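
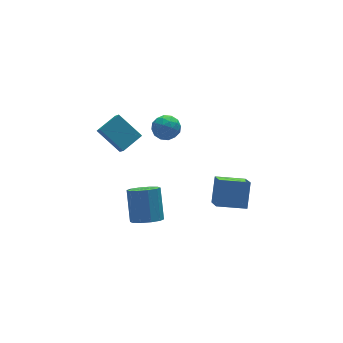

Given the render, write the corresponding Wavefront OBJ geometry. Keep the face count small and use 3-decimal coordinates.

v 0.527 -0.319 -4.352
v 0.977 -0.975 -3.954
v 1.344 0.202 -2.43
v 0.893 0.859 -2.828
v 1.331 -0.687 -4.261
v 1.698 0.49 -2.737
v 1.378 -0.259 -4.603
v 1.745 0.918 -3.079
v 1.1 0.146 -4.849
v 1.467 1.323 -3.325
v 0.602 0.374 -4.905
v 0.969 1.551 -3.382
v 0.076 0.338 -4.75
v 0.443 1.515 -3.226
v -0.278 0.05 -4.443
v 0.089 1.227 -2.919
v -0.325 -0.378 -4.101
v 0.042 0.799 -2.577
v -0.047 -0.783 -3.855
v 0.32 0.394 -2.331
v 0.451 -1.011 -3.798
v 0.818 0.166 -2.275
v 1.407 0.216 3.571
v 2.198 0.165 3.466
v 1.222 -0.585 2.574
v 2.013 -0.636 2.469
v 1.673 -0.963 3.114
v 1.788 -0.468 3.731
v 1.632 0.048 2.309
v 1.747 0.543 2.926
v 2.337 0.061 2.686
v 2.362 -0.564 3.184
v 1.058 0.144 2.856
v 1.083 -0.481 3.354
v 1.819 0.261 3.606
v 1.601 -0.681 2.434
v 1.402 -0.873 2.813
v 1.867 -0.903 2.751
v 1.578 -0.111 3.762
v 2.042 -0.141 3.7
v 1.734 -0.804 3.493
v 1.378 -0.279 2.34
v 1.842 -0.309 2.278
v 1.553 0.483 3.289
v 2.018 0.453 3.227
v 1.686 0.384 2.547
v 2.365 0.17 3.086
v 2.256 -0.301 2.5
v 2.033 0.101 2.406
v 2.1 0.392 2.769
v 2.38 -0.198 3.378
v 2.271 -0.669 2.792
v 2.072 -0.861 3.171
v 2.139 -0.57 3.534
v 2.462 -0.259 2.92
v 1.149 0.249 3.248
v 1.04 -0.222 2.662
v 1.281 0.15 2.506
v 1.348 0.441 2.869
v 1.164 -0.119 3.54
v 1.055 -0.59 2.954
v 1.32 -0.812 3.271
v 1.387 -0.521 3.634
v 0.958 -0.161 3.12
v 4.497 -3.362 -1.899
v 4.172 -4.49 -1.031
v 3.051 -2.733 -1.622
v 2.727 -3.861 -0.754
v 5.073 -2.579 -0.666
v 4.749 -3.707 0.202
v 3.628 -1.95 -0.389
v 3.303 -3.078 0.479
v 0.241 1.866 -0.128
v -0.515 3.093 0.934
v 0.327 2.541 -0.847
v -0.428 3.768 0.215
v 1.468 2.212 0.345
v 0.713 3.439 1.407
v 1.555 2.887 -0.374
v 0.799 4.114 0.688
f 2 1 5
f 2 5 3
f 3 5 6
f 3 6 4
f 5 1 7
f 5 7 6
f 6 7 8
f 6 8 4
f 7 1 9
f 7 9 8
f 8 9 10
f 8 10 4
f 9 1 11
f 9 11 10
f 10 11 12
f 10 12 4
f 11 1 13
f 11 13 12
f 12 13 14
f 12 14 4
f 13 1 15
f 13 15 14
f 14 15 16
f 14 16 4
f 15 1 17
f 15 17 16
f 16 17 18
f 16 18 4
f 17 1 19
f 17 19 18
f 18 19 20
f 18 20 4
f 19 1 21
f 19 21 20
f 20 21 22
f 20 22 4
f 21 1 2
f 21 2 22
f 22 2 3
f 22 3 4
f 23 60 39
f 60 34 63
f 39 63 28
f 60 63 39
f 23 39 35
f 39 28 40
f 35 40 24
f 39 40 35
f 23 35 44
f 35 24 45
f 44 45 30
f 35 45 44
f 23 44 56
f 44 30 59
f 56 59 33
f 44 59 56
f 23 56 60
f 56 33 64
f 60 64 34
f 56 64 60
f 24 40 51
f 40 28 54
f 51 54 32
f 40 54 51
f 28 63 41
f 63 34 62
f 41 62 27
f 63 62 41
f 34 64 61
f 64 33 57
f 61 57 25
f 64 57 61
f 33 59 58
f 59 30 46
f 58 46 29
f 59 46 58
f 30 45 50
f 45 24 47
f 50 47 31
f 45 47 50
f 26 52 38
f 52 32 53
f 38 53 27
f 52 53 38
f 26 38 36
f 38 27 37
f 36 37 25
f 38 37 36
f 26 36 43
f 36 25 42
f 43 42 29
f 36 42 43
f 26 43 48
f 43 29 49
f 48 49 31
f 43 49 48
f 26 48 52
f 48 31 55
f 52 55 32
f 48 55 52
f 27 53 41
f 53 32 54
f 41 54 28
f 53 54 41
f 25 37 61
f 37 27 62
f 61 62 34
f 37 62 61
f 29 42 58
f 42 25 57
f 58 57 33
f 42 57 58
f 31 49 50
f 49 29 46
f 50 46 30
f 49 46 50
f 32 55 51
f 55 31 47
f 51 47 24
f 55 47 51
f 66 68 65
f 69 66 65
f 65 68 67
f 67 69 65
f 66 72 68
f 70 66 69
f 70 72 66
f 68 72 67
f 71 69 67
f 67 72 71
f 71 70 69
f 72 70 71
f 74 76 73
f 77 74 73
f 73 76 75
f 75 77 73
f 74 80 76
f 78 74 77
f 78 80 74
f 76 80 75
f 79 77 75
f 75 80 79
f 79 78 77
f 80 78 79



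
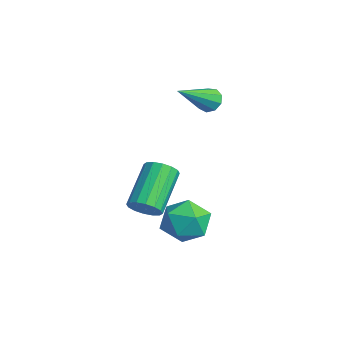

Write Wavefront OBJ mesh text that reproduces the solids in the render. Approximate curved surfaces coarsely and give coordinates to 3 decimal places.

v 2.06 1.992 -3.007
v 2.6 1.549 -3.63
v 1.14 0.791 -2.95
v 1.68 0.348 -3.573
v 1.999 0.509 -2.708
v 2.568 1.252 -2.743
v 1.172 1.088 -3.837
v 1.741 1.831 -3.872
v 2.051 0.99 -4.143
v 2.562 0.633 -3.445
v 1.178 1.707 -3.135
v 1.689 1.35 -2.437
v 2.843 -0.584 -1.745
v 3.215 -0.682 -1.284
v 2.169 0.287 -0.235
v 1.797 0.384 -0.695
v 3.32 -0.423 -1.419
v 2.275 0.546 -0.369
v 3.297 -0.207 -1.641
v 2.252 0.762 -0.591
v 3.153 -0.092 -1.891
v 2.107 0.877 -0.841
v 2.925 -0.109 -2.101
v 1.88 0.86 -1.052
v 2.675 -0.253 -2.217
v 1.63 0.715 -1.167
v 2.471 -0.487 -2.205
v 1.425 0.482 -1.156
v 2.365 -0.746 -2.071
v 1.32 0.223 -1.021
v 2.388 -0.962 -1.849
v 1.343 0.007 -0.799
v 2.533 -1.077 -1.599
v 1.487 -0.108 -0.549
v 2.76 -1.06 -1.388
v 1.715 -0.091 -0.339
v 3.01 -0.915 -1.273
v 1.965 0.053 -0.223
v -1.675 3.423 0.121
v -1.213 3.445 -0.139
v -1.025 1.997 1.159
v -1.202 3.661 0.152
v -1.412 3.766 0.428
v -1.745 3.711 0.561
v -2.045 3.521 0.487
v -2.172 3.285 0.243
v -2.066 3.114 -0.059
v -1.777 3.088 -0.276
v -1.44 3.218 -0.308
f 1 12 6
f 1 6 2
f 1 2 8
f 1 8 11
f 1 11 12
f 2 6 10
f 6 12 5
f 12 11 3
f 11 8 7
f 8 2 9
f 4 10 5
f 4 5 3
f 4 3 7
f 4 7 9
f 4 9 10
f 5 10 6
f 3 5 12
f 7 3 11
f 9 7 8
f 10 9 2
f 14 13 17
f 14 17 15
f 15 17 18
f 15 18 16
f 17 13 19
f 17 19 18
f 18 19 20
f 18 20 16
f 19 13 21
f 19 21 20
f 20 21 22
f 20 22 16
f 21 13 23
f 21 23 22
f 22 23 24
f 22 24 16
f 23 13 25
f 23 25 24
f 24 25 26
f 24 26 16
f 25 13 27
f 25 27 26
f 26 27 28
f 26 28 16
f 27 13 29
f 27 29 28
f 28 29 30
f 28 30 16
f 29 13 31
f 29 31 30
f 30 31 32
f 30 32 16
f 31 13 33
f 31 33 32
f 32 33 34
f 32 34 16
f 33 13 35
f 33 35 34
f 34 35 36
f 34 36 16
f 35 13 37
f 35 37 36
f 36 37 38
f 36 38 16
f 37 13 14
f 37 14 38
f 38 14 15
f 38 15 16
f 40 39 42
f 40 42 41
f 42 39 43
f 42 43 41
f 43 39 44
f 43 44 41
f 44 39 45
f 44 45 41
f 45 39 46
f 45 46 41
f 46 39 47
f 46 47 41
f 47 39 48
f 47 48 41
f 48 39 49
f 48 49 41
f 49 39 40
f 49 40 41



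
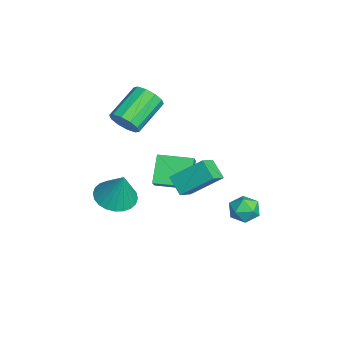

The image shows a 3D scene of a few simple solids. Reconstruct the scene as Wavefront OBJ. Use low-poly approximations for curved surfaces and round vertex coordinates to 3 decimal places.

v -2.867 -3.426 3.362
v -2.453 -3.592 4.109
v -3.779 -2.319 5.125
v -4.193 -2.154 4.378
v -2.219 -3.165 3.88
v -3.545 -1.893 4.897
v -2.232 -2.839 3.454
v -3.558 -1.566 4.47
v -2.488 -2.736 2.992
v -3.814 -1.463 4.008
v -2.889 -2.897 2.672
v -4.214 -1.625 3.688
v -3.281 -3.261 2.615
v -4.607 -1.988 3.631
v -3.515 -3.687 2.843
v -4.841 -2.415 3.86
v -3.502 -4.014 3.27
v -4.828 -2.741 4.286
v -3.246 -4.117 3.732
v -4.572 -2.844 4.748
v -2.846 -3.955 4.052
v -4.171 -2.683 5.068
v -1.655 2.698 -2.185
v -1.176 2.864 -1.487
v -0.944 1.516 -2.393
v -0.465 1.682 -1.695
v -1.299 1.479 -1.608
v -1.738 2.21 -1.48
v -0.382 2.17 -2.4
v -0.821 2.901 -2.272
v -0.389 2.537 -1.62
v -0.956 2.11 -1.131
v -1.164 2.27 -2.749
v -1.731 1.843 -2.26
v 1.152 -1.613 2.326
v 1.39 -0.113 3.564
v 0.415 -1.053 1.789
v 0.653 0.447 3.028
v 1.967 -1.187 1.652
v 2.205 0.313 2.891
v 1.23 -0.627 1.116
v 1.468 0.873 2.354
v -3.112 -1.987 -1.446
v -4.261 -1.655 -0.209
v -2.675 -0.222 -1.514
v -3.823 0.11 -0.277
v -2.337 -2.15 -0.683
v -3.485 -1.818 0.554
v -1.899 -0.385 -0.751
v -3.048 -0.053 0.486
v -1.026 -4.004 -0.507
v -0.313 -4.827 -0.565
v -0.434 -3.616 1.267
v -0.08 -4.504 -0.713
v 0.01 -4.105 -0.83
v -0.058 -3.691 -0.898
v -0.273 -3.324 -0.907
v -0.603 -3.061 -0.854
v -0.998 -2.942 -0.749
v -1.396 -2.984 -0.607
v -1.739 -3.181 -0.449
v -1.972 -3.504 -0.301
v -2.062 -3.903 -0.184
v -1.994 -4.317 -0.116
v -1.778 -4.684 -0.107
v -1.448 -4.947 -0.16
v -1.054 -5.066 -0.265
v -0.655 -5.024 -0.407
f 2 1 5
f 2 5 3
f 3 5 6
f 3 6 4
f 5 1 7
f 5 7 6
f 6 7 8
f 6 8 4
f 7 1 9
f 7 9 8
f 8 9 10
f 8 10 4
f 9 1 11
f 9 11 10
f 10 11 12
f 10 12 4
f 11 1 13
f 11 13 12
f 12 13 14
f 12 14 4
f 13 1 15
f 13 15 14
f 14 15 16
f 14 16 4
f 15 1 17
f 15 17 16
f 16 17 18
f 16 18 4
f 17 1 19
f 17 19 18
f 18 19 20
f 18 20 4
f 19 1 21
f 19 21 20
f 20 21 22
f 20 22 4
f 21 1 2
f 21 2 22
f 22 2 3
f 22 3 4
f 23 34 28
f 23 28 24
f 23 24 30
f 23 30 33
f 23 33 34
f 24 28 32
f 28 34 27
f 34 33 25
f 33 30 29
f 30 24 31
f 26 32 27
f 26 27 25
f 26 25 29
f 26 29 31
f 26 31 32
f 27 32 28
f 25 27 34
f 29 25 33
f 31 29 30
f 32 31 24
f 36 38 35
f 39 36 35
f 35 38 37
f 37 39 35
f 36 42 38
f 40 36 39
f 40 42 36
f 38 42 37
f 41 39 37
f 37 42 41
f 41 40 39
f 42 40 41
f 44 46 43
f 47 44 43
f 43 46 45
f 45 47 43
f 44 50 46
f 48 44 47
f 48 50 44
f 46 50 45
f 49 47 45
f 45 50 49
f 49 48 47
f 50 48 49
f 52 51 54
f 52 54 53
f 54 51 55
f 54 55 53
f 55 51 56
f 55 56 53
f 56 51 57
f 56 57 53
f 57 51 58
f 57 58 53
f 58 51 59
f 58 59 53
f 59 51 60
f 59 60 53
f 60 51 61
f 60 61 53
f 61 51 62
f 61 62 53
f 62 51 63
f 62 63 53
f 63 51 64
f 63 64 53
f 64 51 65
f 64 65 53
f 65 51 66
f 65 66 53
f 66 51 67
f 66 67 53
f 67 51 68
f 67 68 53
f 68 51 52
f 68 52 53



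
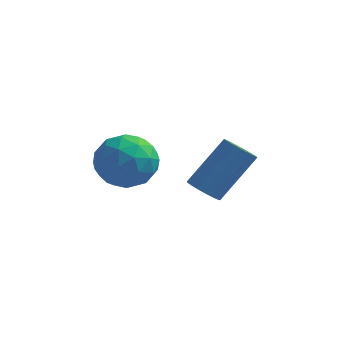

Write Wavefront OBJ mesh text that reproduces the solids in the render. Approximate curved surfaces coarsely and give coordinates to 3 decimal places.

v 1.382 0.062 -3.058
v 1.616 0.373 -3.403
v 2.332 1.229 -2.147
v 2.098 0.918 -1.802
v 1.416 0.481 -3.363
v 2.131 1.338 -2.107
v 1.209 0.507 -3.263
v 1.924 1.364 -2.007
v 1.036 0.445 -3.122
v 1.752 1.301 -1.866
v 0.932 0.306 -2.968
v 1.648 1.163 -1.712
v 0.917 0.119 -2.832
v 1.633 0.976 -1.577
v 0.994 -0.079 -2.741
v 1.71 0.778 -1.485
v 1.148 -0.249 -2.713
v 1.864 0.607 -1.457
v 1.349 -0.358 -2.753
v 2.064 0.499 -1.497
v 1.556 -0.384 -2.853
v 2.271 0.473 -1.597
v 1.728 -0.321 -2.994
v 2.444 0.535 -1.738
v 1.832 -0.183 -3.148
v 2.548 0.674 -1.892
v 1.847 0.004 -3.283
v 2.563 0.861 -2.028
v 1.77 0.202 -3.375
v 2.486 1.059 -2.119
v 0.309 -1.244 -1.024
v 0.889 -1.894 -0.967
v -0.729 -2.186 -1.193
v -0.149 -2.836 -1.136
v -0.335 -2.353 -0.433
v 0.307 -1.771 -0.328
v -0.147 -2.309 -1.832
v 0.495 -1.727 -1.727
v 0.607 -2.552 -1.466
v 0.491 -2.579 -0.601
v -0.331 -1.501 -1.559
v -0.447 -1.528 -0.694
v 0.69 -1.486 -0.981
v -0.53 -2.594 -1.179
v -0.639 -2.31 -0.766
v -0.298 -2.692 -0.732
v 0.348 -1.414 -0.606
v 0.689 -1.796 -0.572
v -0.03 -2.066 -0.258
v -0.529 -2.284 -1.588
v -0.188 -2.666 -1.554
v 0.458 -1.388 -1.428
v 0.799 -1.77 -1.394
v 0.19 -2.014 -1.902
v 0.865 -2.255 -1.24
v 0.255 -2.809 -1.339
v 0.256 -2.499 -1.748
v 0.634 -2.157 -1.687
v 0.797 -2.271 -0.732
v 0.187 -2.825 -0.831
v 0.078 -2.541 -0.418
v 0.455 -2.199 -0.357
v 0.632 -2.658 -1.025
v -0.027 -1.255 -1.329
v -0.637 -1.809 -1.428
v -0.295 -1.881 -1.803
v 0.082 -1.539 -1.742
v -0.095 -1.271 -0.821
v -0.705 -1.825 -0.92
v -0.474 -1.923 -0.473
v -0.096 -1.581 -0.412
v -0.472 -1.422 -1.135
f 2 1 5
f 2 5 3
f 3 5 6
f 3 6 4
f 5 1 7
f 5 7 6
f 6 7 8
f 6 8 4
f 7 1 9
f 7 9 8
f 8 9 10
f 8 10 4
f 9 1 11
f 9 11 10
f 10 11 12
f 10 12 4
f 11 1 13
f 11 13 12
f 12 13 14
f 12 14 4
f 13 1 15
f 13 15 14
f 14 15 16
f 14 16 4
f 15 1 17
f 15 17 16
f 16 17 18
f 16 18 4
f 17 1 19
f 17 19 18
f 18 19 20
f 18 20 4
f 19 1 21
f 19 21 20
f 20 21 22
f 20 22 4
f 21 1 23
f 21 23 22
f 22 23 24
f 22 24 4
f 23 1 25
f 23 25 24
f 24 25 26
f 24 26 4
f 25 1 27
f 25 27 26
f 26 27 28
f 26 28 4
f 27 1 29
f 27 29 28
f 28 29 30
f 28 30 4
f 29 1 2
f 29 2 30
f 30 2 3
f 30 3 4
f 31 68 47
f 68 42 71
f 47 71 36
f 68 71 47
f 31 47 43
f 47 36 48
f 43 48 32
f 47 48 43
f 31 43 52
f 43 32 53
f 52 53 38
f 43 53 52
f 31 52 64
f 52 38 67
f 64 67 41
f 52 67 64
f 31 64 68
f 64 41 72
f 68 72 42
f 64 72 68
f 32 48 59
f 48 36 62
f 59 62 40
f 48 62 59
f 36 71 49
f 71 42 70
f 49 70 35
f 71 70 49
f 42 72 69
f 72 41 65
f 69 65 33
f 72 65 69
f 41 67 66
f 67 38 54
f 66 54 37
f 67 54 66
f 38 53 58
f 53 32 55
f 58 55 39
f 53 55 58
f 34 60 46
f 60 40 61
f 46 61 35
f 60 61 46
f 34 46 44
f 46 35 45
f 44 45 33
f 46 45 44
f 34 44 51
f 44 33 50
f 51 50 37
f 44 50 51
f 34 51 56
f 51 37 57
f 56 57 39
f 51 57 56
f 34 56 60
f 56 39 63
f 60 63 40
f 56 63 60
f 35 61 49
f 61 40 62
f 49 62 36
f 61 62 49
f 33 45 69
f 45 35 70
f 69 70 42
f 45 70 69
f 37 50 66
f 50 33 65
f 66 65 41
f 50 65 66
f 39 57 58
f 57 37 54
f 58 54 38
f 57 54 58
f 40 63 59
f 63 39 55
f 59 55 32
f 63 55 59



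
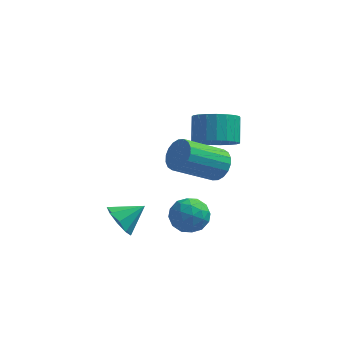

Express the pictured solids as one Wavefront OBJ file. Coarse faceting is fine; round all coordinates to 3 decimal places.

v -0.989 -3.16 -3.402
v -0.567 -3.863 -3.402
v -0.091 -2.62 -2.778
v -0.435 -3.56 -3.855
v -0.562 -3.069 -4.096
v -0.889 -2.621 -4.012
v -1.263 -2.425 -3.643
v -1.509 -2.573 -3.161
v -1.512 -2.995 -2.792
v -1.27 -3.495 -2.708
v -0.897 -3.837 -2.949
v 2.22 -0.214 -0.459
v 3.139 0.049 -0.55
v 2.979 0.917 0.348
v 2.06 0.654 0.439
v 2.957 0.288 -0.814
v 2.798 1.157 0.085
v 2.648 0.44 -1.016
v 2.489 1.309 -0.117
v 2.266 0.479 -1.122
v 2.106 1.348 -0.223
v 1.875 0.398 -1.113
v 1.715 1.267 -0.214
v 1.544 0.212 -0.991
v 1.384 1.08 -0.092
v 1.329 -0.049 -0.778
v 1.17 0.82 0.121
v 1.269 -0.338 -0.509
v 1.109 0.531 0.39
v 1.373 -0.606 -0.232
v 1.214 0.263 0.667
v 1.624 -0.806 0.006
v 1.464 0.063 0.905
v 1.977 -0.903 0.163
v 1.818 -0.035 1.062
v 2.373 -0.882 0.213
v 2.213 -0.013 1.112
v 2.742 -0.745 0.147
v 2.582 0.123 1.045
v 3.021 -0.517 -0.025
v 2.861 0.352 0.874
v 3.161 -0.236 -0.271
v 3.001 0.633 0.627
v 2.854 -3.05 0.517
v 3.188 -2.822 1.124
v 1.841 -3.742 2.211
v 1.506 -3.97 1.603
v 2.976 -2.583 1.064
v 1.629 -3.503 2.151
v 2.74 -2.437 0.895
v 1.393 -3.356 1.982
v 2.527 -2.412 0.652
v 1.18 -3.331 1.739
v 2.378 -2.513 0.381
v 1.031 -3.433 1.468
v 2.323 -2.721 0.138
v 0.976 -3.641 1.225
v 2.374 -2.994 -0.031
v 1.027 -3.914 1.056
v 2.519 -3.278 -0.091
v 1.172 -4.198 0.996
v 2.731 -3.517 -0.031
v 1.384 -4.437 1.056
v 2.967 -3.664 0.138
v 1.62 -4.583 1.225
v 3.18 -3.689 0.381
v 1.833 -4.608 1.468
v 3.329 -3.587 0.652
v 1.982 -4.507 1.739
v 3.384 -3.379 0.895
v 2.037 -4.299 1.982
v 3.333 -3.106 1.064
v 1.986 -4.026 2.151
v 1.657 -1.33 -3.752
v 2.343 -1.809 -3.505
v 0.797 -2.411 -3.455
v 1.483 -2.89 -3.208
v 1.233 -2.206 -2.727
v 1.765 -1.538 -2.911
v 1.375 -2.682 -4.049
v 1.907 -2.014 -4.233
v 2.169 -2.645 -3.689
v 2.082 -2.35 -2.872
v 1.058 -1.87 -4.088
v 0.971 -1.575 -3.271
v 2.075 -1.475 -3.655
v 1.065 -2.745 -3.305
v 0.918 -2.343 -3.023
v 1.321 -2.624 -2.878
v 1.735 -1.316 -3.305
v 2.139 -1.597 -3.16
v 1.487 -1.83 -2.703
v 1.001 -2.623 -3.8
v 1.405 -2.904 -3.655
v 1.819 -1.596 -4.082
v 2.222 -1.877 -3.937
v 1.653 -2.39 -4.257
v 2.377 -2.248 -3.618
v 1.871 -2.882 -3.443
v 1.808 -2.76 -3.938
v 2.12 -2.368 -4.045
v 2.325 -2.075 -3.138
v 1.82 -2.709 -2.963
v 1.673 -2.307 -2.68
v 1.985 -1.915 -2.788
v 2.223 -2.566 -3.246
v 1.32 -1.511 -3.997
v 0.815 -2.145 -3.822
v 1.155 -2.305 -4.172
v 1.467 -1.913 -4.28
v 1.269 -1.338 -3.517
v 0.763 -1.972 -3.342
v 1.02 -1.852 -2.915
v 1.332 -1.46 -3.022
v 0.917 -1.654 -3.714
f 2 1 4
f 2 4 3
f 4 1 5
f 4 5 3
f 5 1 6
f 5 6 3
f 6 1 7
f 6 7 3
f 7 1 8
f 7 8 3
f 8 1 9
f 8 9 3
f 9 1 10
f 9 10 3
f 10 1 11
f 10 11 3
f 11 1 2
f 11 2 3
f 13 12 16
f 13 16 14
f 14 16 17
f 14 17 15
f 16 12 18
f 16 18 17
f 17 18 19
f 17 19 15
f 18 12 20
f 18 20 19
f 19 20 21
f 19 21 15
f 20 12 22
f 20 22 21
f 21 22 23
f 21 23 15
f 22 12 24
f 22 24 23
f 23 24 25
f 23 25 15
f 24 12 26
f 24 26 25
f 25 26 27
f 25 27 15
f 26 12 28
f 26 28 27
f 27 28 29
f 27 29 15
f 28 12 30
f 28 30 29
f 29 30 31
f 29 31 15
f 30 12 32
f 30 32 31
f 31 32 33
f 31 33 15
f 32 12 34
f 32 34 33
f 33 34 35
f 33 35 15
f 34 12 36
f 34 36 35
f 35 36 37
f 35 37 15
f 36 12 38
f 36 38 37
f 37 38 39
f 37 39 15
f 38 12 40
f 38 40 39
f 39 40 41
f 39 41 15
f 40 12 42
f 40 42 41
f 41 42 43
f 41 43 15
f 42 12 13
f 42 13 43
f 43 13 14
f 43 14 15
f 45 44 48
f 45 48 46
f 46 48 49
f 46 49 47
f 48 44 50
f 48 50 49
f 49 50 51
f 49 51 47
f 50 44 52
f 50 52 51
f 51 52 53
f 51 53 47
f 52 44 54
f 52 54 53
f 53 54 55
f 53 55 47
f 54 44 56
f 54 56 55
f 55 56 57
f 55 57 47
f 56 44 58
f 56 58 57
f 57 58 59
f 57 59 47
f 58 44 60
f 58 60 59
f 59 60 61
f 59 61 47
f 60 44 62
f 60 62 61
f 61 62 63
f 61 63 47
f 62 44 64
f 62 64 63
f 63 64 65
f 63 65 47
f 64 44 66
f 64 66 65
f 65 66 67
f 65 67 47
f 66 44 68
f 66 68 67
f 67 68 69
f 67 69 47
f 68 44 70
f 68 70 69
f 69 70 71
f 69 71 47
f 70 44 72
f 70 72 71
f 71 72 73
f 71 73 47
f 72 44 45
f 72 45 73
f 73 45 46
f 73 46 47
f 74 111 90
f 111 85 114
f 90 114 79
f 111 114 90
f 74 90 86
f 90 79 91
f 86 91 75
f 90 91 86
f 74 86 95
f 86 75 96
f 95 96 81
f 86 96 95
f 74 95 107
f 95 81 110
f 107 110 84
f 95 110 107
f 74 107 111
f 107 84 115
f 111 115 85
f 107 115 111
f 75 91 102
f 91 79 105
f 102 105 83
f 91 105 102
f 79 114 92
f 114 85 113
f 92 113 78
f 114 113 92
f 85 115 112
f 115 84 108
f 112 108 76
f 115 108 112
f 84 110 109
f 110 81 97
f 109 97 80
f 110 97 109
f 81 96 101
f 96 75 98
f 101 98 82
f 96 98 101
f 77 103 89
f 103 83 104
f 89 104 78
f 103 104 89
f 77 89 87
f 89 78 88
f 87 88 76
f 89 88 87
f 77 87 94
f 87 76 93
f 94 93 80
f 87 93 94
f 77 94 99
f 94 80 100
f 99 100 82
f 94 100 99
f 77 99 103
f 99 82 106
f 103 106 83
f 99 106 103
f 78 104 92
f 104 83 105
f 92 105 79
f 104 105 92
f 76 88 112
f 88 78 113
f 112 113 85
f 88 113 112
f 80 93 109
f 93 76 108
f 109 108 84
f 93 108 109
f 82 100 101
f 100 80 97
f 101 97 81
f 100 97 101
f 83 106 102
f 106 82 98
f 102 98 75
f 106 98 102



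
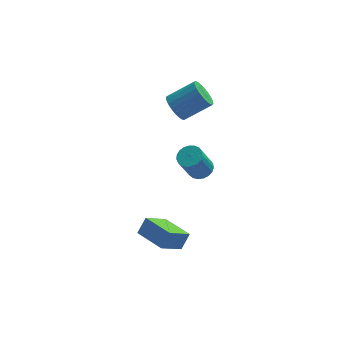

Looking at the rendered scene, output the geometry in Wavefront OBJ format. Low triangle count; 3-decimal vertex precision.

v -1.221 -2.294 -5.02
v -2.338 -3.235 -3.933
v -0.755 -1.803 -4.115
v -1.872 -2.743 -3.029
v 0.132 -3.777 -4.911
v -0.985 -4.717 -3.825
v 0.598 -3.285 -4.007
v -0.519 -4.226 -2.92
v 1.255 1.079 -2.132
v 1.914 0.633 -2.046
v 1.263 0.014 -0.281
v 0.605 0.461 -0.368
v 2.008 0.922 -1.91
v 1.357 0.303 -0.146
v 1.972 1.238 -1.813
v 1.321 0.619 -0.048
v 1.812 1.526 -1.771
v 1.161 0.908 -0.006
v 1.556 1.738 -1.791
v 0.905 1.119 -0.026
v 1.248 1.835 -1.87
v 0.597 1.217 -0.106
v 0.941 1.802 -1.995
v 0.29 1.183 -0.23
v 0.689 1.644 -2.143
v 0.038 1.025 -0.379
v 0.534 1.388 -2.29
v -0.116 0.77 -0.525
v 0.505 1.079 -2.409
v -0.146 0.46 -0.645
v 0.605 0.77 -2.481
v -0.046 0.151 -0.716
v 0.818 0.514 -2.492
v 0.167 -0.104 -0.727
v 1.106 0.356 -2.441
v 0.455 -0.262 -0.676
v 1.42 0.324 -2.337
v 0.769 -0.295 -0.572
v 1.706 0.421 -2.197
v 1.055 -0.197 -0.432
v -0.196 2.066 2.598
v 0.326 2.118 1.806
v 1.938 2.446 2.89
v 1.416 2.394 3.682
v 0.225 2.472 1.849
v 1.837 2.8 2.933
v 0.059 2.764 2.007
v 1.672 3.092 3.09
v -0.145 2.95 2.254
v 1.468 3.278 3.338
v -0.357 3.001 2.554
v 1.256 3.329 3.637
v -0.544 2.91 2.86
v 1.068 3.238 3.944
v -0.679 2.691 3.127
v 0.934 3.019 4.21
v -0.74 2.376 3.313
v 0.873 2.704 4.397
v -0.718 2.014 3.39
v 0.894 2.342 4.474
v -0.617 1.66 3.347
v 0.995 1.988 4.431
v -0.452 1.368 3.19
v 1.161 1.696 4.273
v -0.248 1.182 2.942
v 1.365 1.51 4.026
v -0.036 1.131 2.643
v 1.577 1.459 3.726
v 0.152 1.222 2.336
v 1.764 1.55 3.42
v 0.286 1.441 2.07
v 1.899 1.769 3.153
v 0.347 1.756 1.883
v 1.96 2.084 2.967
f 2 4 1
f 5 2 1
f 1 4 3
f 3 5 1
f 2 8 4
f 6 2 5
f 6 8 2
f 4 8 3
f 7 5 3
f 3 8 7
f 7 6 5
f 8 6 7
f 10 9 13
f 10 13 11
f 11 13 14
f 11 14 12
f 13 9 15
f 13 15 14
f 14 15 16
f 14 16 12
f 15 9 17
f 15 17 16
f 16 17 18
f 16 18 12
f 17 9 19
f 17 19 18
f 18 19 20
f 18 20 12
f 19 9 21
f 19 21 20
f 20 21 22
f 20 22 12
f 21 9 23
f 21 23 22
f 22 23 24
f 22 24 12
f 23 9 25
f 23 25 24
f 24 25 26
f 24 26 12
f 25 9 27
f 25 27 26
f 26 27 28
f 26 28 12
f 27 9 29
f 27 29 28
f 28 29 30
f 28 30 12
f 29 9 31
f 29 31 30
f 30 31 32
f 30 32 12
f 31 9 33
f 31 33 32
f 32 33 34
f 32 34 12
f 33 9 35
f 33 35 34
f 34 35 36
f 34 36 12
f 35 9 37
f 35 37 36
f 36 37 38
f 36 38 12
f 37 9 39
f 37 39 38
f 38 39 40
f 38 40 12
f 39 9 10
f 39 10 40
f 40 10 11
f 40 11 12
f 42 41 45
f 42 45 43
f 43 45 46
f 43 46 44
f 45 41 47
f 45 47 46
f 46 47 48
f 46 48 44
f 47 41 49
f 47 49 48
f 48 49 50
f 48 50 44
f 49 41 51
f 49 51 50
f 50 51 52
f 50 52 44
f 51 41 53
f 51 53 52
f 52 53 54
f 52 54 44
f 53 41 55
f 53 55 54
f 54 55 56
f 54 56 44
f 55 41 57
f 55 57 56
f 56 57 58
f 56 58 44
f 57 41 59
f 57 59 58
f 58 59 60
f 58 60 44
f 59 41 61
f 59 61 60
f 60 61 62
f 60 62 44
f 61 41 63
f 61 63 62
f 62 63 64
f 62 64 44
f 63 41 65
f 63 65 64
f 64 65 66
f 64 66 44
f 65 41 67
f 65 67 66
f 66 67 68
f 66 68 44
f 67 41 69
f 67 69 68
f 68 69 70
f 68 70 44
f 69 41 71
f 69 71 70
f 70 71 72
f 70 72 44
f 71 41 73
f 71 73 72
f 72 73 74
f 72 74 44
f 73 41 42
f 73 42 74
f 74 42 43
f 74 43 44



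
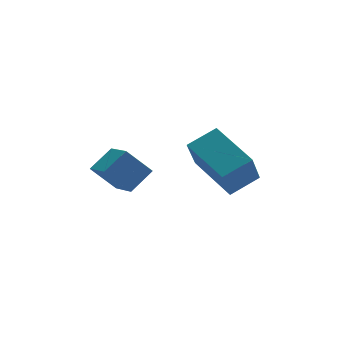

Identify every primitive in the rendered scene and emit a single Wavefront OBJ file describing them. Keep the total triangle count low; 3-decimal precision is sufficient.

v 2.782 -4.279 -0.939
v 2.266 -2.249 -0.266
v 1.57 -4.401 -1.5
v 1.055 -2.371 -0.827
v 3.365 -3.669 -2.333
v 2.85 -1.639 -1.66
v 2.154 -3.791 -2.894
v 1.638 -1.761 -2.221
v -1.725 -4.058 -1.683
v -2.558 -3.668 -0.708
v -1.773 -2.672 -2.28
v -2.606 -2.282 -1.305
v -0.794 -3.738 -1.015
v -1.627 -3.348 -0.04
v -0.842 -2.352 -1.612
v -1.675 -1.962 -0.637
f 2 4 1
f 5 2 1
f 1 4 3
f 3 5 1
f 2 8 4
f 6 2 5
f 6 8 2
f 4 8 3
f 7 5 3
f 3 8 7
f 7 6 5
f 8 6 7
f 10 12 9
f 13 10 9
f 9 12 11
f 11 13 9
f 10 16 12
f 14 10 13
f 14 16 10
f 12 16 11
f 15 13 11
f 11 16 15
f 15 14 13
f 16 14 15



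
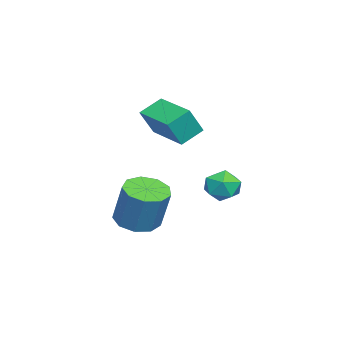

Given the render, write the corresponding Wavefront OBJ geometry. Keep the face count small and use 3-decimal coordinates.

v 2.882 -2.867 -1.26
v 3.693 -3.373 -1.347
v 4.209 -2.86 0.473
v 3.398 -2.353 0.56
v 3.791 -2.756 -1.549
v 4.307 -2.242 0.271
v 3.463 -2.19 -1.616
v 3.979 -1.677 0.204
v 2.864 -1.942 -1.516
v 3.38 -1.428 0.304
v 2.273 -2.126 -1.296
v 2.789 -1.612 0.524
v 1.967 -2.656 -1.06
v 2.483 -2.143 0.76
v 2.089 -3.286 -0.917
v 2.605 -2.772 0.903
v 2.582 -3.719 -0.935
v 3.099 -3.205 0.885
v 3.216 -3.753 -1.105
v 3.732 -3.24 0.715
v 1.231 0.653 0.644
v 1.992 1.01 0.687
v 1.788 -0.47 0.113
v 2.549 -0.113 0.156
v 2.146 -0.331 0.861
v 1.802 0.362 1.19
v 1.978 0.178 -0.39
v 1.634 0.871 -0.061
v 2.453 0.716 0.048
v 2.557 0.402 0.821
v 1.223 0.138 -0.021
v 1.327 -0.176 0.752
v 1.808 -2.449 3.015
v 1.144 -1.751 3.588
v 3.148 -1.067 2.884
v 2.485 -0.369 3.457
v 2.355 -2.871 4.163
v 1.692 -2.173 4.736
v 3.696 -1.489 4.032
v 3.032 -0.791 4.605
f 2 1 5
f 2 5 3
f 3 5 6
f 3 6 4
f 5 1 7
f 5 7 6
f 6 7 8
f 6 8 4
f 7 1 9
f 7 9 8
f 8 9 10
f 8 10 4
f 9 1 11
f 9 11 10
f 10 11 12
f 10 12 4
f 11 1 13
f 11 13 12
f 12 13 14
f 12 14 4
f 13 1 15
f 13 15 14
f 14 15 16
f 14 16 4
f 15 1 17
f 15 17 16
f 16 17 18
f 16 18 4
f 17 1 19
f 17 19 18
f 18 19 20
f 18 20 4
f 19 1 2
f 19 2 20
f 20 2 3
f 20 3 4
f 21 32 26
f 21 26 22
f 21 22 28
f 21 28 31
f 21 31 32
f 22 26 30
f 26 32 25
f 32 31 23
f 31 28 27
f 28 22 29
f 24 30 25
f 24 25 23
f 24 23 27
f 24 27 29
f 24 29 30
f 25 30 26
f 23 25 32
f 27 23 31
f 29 27 28
f 30 29 22
f 34 36 33
f 37 34 33
f 33 36 35
f 35 37 33
f 34 40 36
f 38 34 37
f 38 40 34
f 36 40 35
f 39 37 35
f 35 40 39
f 39 38 37
f 40 38 39



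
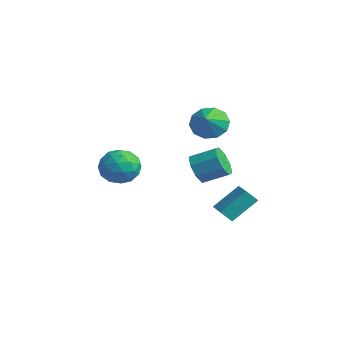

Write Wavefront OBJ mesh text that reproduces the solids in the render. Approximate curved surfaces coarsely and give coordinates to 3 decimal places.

v 2.029 1.891 -4.598
v 1.725 1.327 -3.896
v 2.27 3.355 -3.318
v 1.966 2.792 -2.616
v 3.354 1.468 -4.364
v 3.05 0.905 -3.662
v 3.595 2.933 -3.084
v 3.291 2.369 -2.382
v -1.064 2.113 -2.317
v -0.322 1.965 -3.045
v 0.586 3.098 -2.351
v -0.156 3.247 -1.623
v -0.857 2.525 -3.261
v 0.052 3.658 -2.566
v -1.512 2.844 -2.923
v -0.604 3.977 -2.229
v -1.906 2.736 -2.231
v -0.997 3.869 -1.537
v -1.806 2.262 -1.589
v -0.898 3.395 -0.895
v -1.272 1.702 -1.374
v -0.363 2.835 -0.679
v -0.616 1.383 -1.711
v 0.292 2.516 -1.017
v -0.223 1.491 -2.403
v 0.686 2.624 -1.709
v -0.433 -4.003 -0.168
v 0.065 -3.479 0.788
v 1.295 -4.041 -1.048
v 1.793 -3.517 -0.092
v 1.391 -4.643 -0.016
v 0.324 -4.62 0.528
v 1.036 -2.9 -0.788
v -0.031 -2.877 -0.244
v 0.973 -2.797 0.405
v 1.193 -3.875 0.882
v 0.167 -3.645 -1.142
v 0.387 -4.723 -0.665
v -0.336 -3.738 0.387
v 1.696 -3.782 -0.647
v 1.46 -4.444 -0.603
v 1.752 -4.136 -0.041
v -0.184 -4.409 0.234
v 0.109 -4.1 0.796
v 0.889 -4.785 0.323
v 1.251 -3.42 -1.056
v 1.544 -3.111 -0.494
v -0.392 -3.384 -0.219
v -0.1 -3.076 0.343
v 0.471 -2.735 -0.583
v 0.491 -3.029 0.724
v 1.507 -3.051 0.207
v 1.062 -2.688 -0.202
v 0.434 -2.675 0.117
v 0.62 -3.662 1.004
v 1.636 -3.684 0.487
v 1.4 -4.347 0.532
v 0.772 -4.333 0.851
v 1.154 -3.261 0.779
v -0.276 -3.836 -0.747
v 0.74 -3.858 -1.264
v 0.588 -3.187 -1.111
v -0.04 -3.173 -0.792
v -0.147 -4.469 -0.467
v 0.869 -4.491 -0.984
v 0.926 -4.845 -0.377
v 0.298 -4.832 -0.058
v 0.206 -4.259 -1.039
v 0.984 1.552 1.977
v 1.325 1.031 1.07
v 1.816 0.728 2.763
v 1.742 1.556 1.18
v 1.87 2.08 1.594
v 1.659 2.402 2.154
v 1.191 2.4 2.647
v 0.644 2.073 2.884
v 0.226 1.548 2.774
v 0.099 1.024 2.36
v 0.309 0.702 1.8
v 0.778 0.704 1.307
f 2 4 1
f 5 2 1
f 1 4 3
f 3 5 1
f 2 8 4
f 6 2 5
f 6 8 2
f 4 8 3
f 7 5 3
f 3 8 7
f 7 6 5
f 8 6 7
f 10 9 13
f 10 13 11
f 11 13 14
f 11 14 12
f 13 9 15
f 13 15 14
f 14 15 16
f 14 16 12
f 15 9 17
f 15 17 16
f 16 17 18
f 16 18 12
f 17 9 19
f 17 19 18
f 18 19 20
f 18 20 12
f 19 9 21
f 19 21 20
f 20 21 22
f 20 22 12
f 21 9 23
f 21 23 22
f 22 23 24
f 22 24 12
f 23 9 25
f 23 25 24
f 24 25 26
f 24 26 12
f 25 9 10
f 25 10 26
f 26 10 11
f 26 11 12
f 27 64 43
f 64 38 67
f 43 67 32
f 64 67 43
f 27 43 39
f 43 32 44
f 39 44 28
f 43 44 39
f 27 39 48
f 39 28 49
f 48 49 34
f 39 49 48
f 27 48 60
f 48 34 63
f 60 63 37
f 48 63 60
f 27 60 64
f 60 37 68
f 64 68 38
f 60 68 64
f 28 44 55
f 44 32 58
f 55 58 36
f 44 58 55
f 32 67 45
f 67 38 66
f 45 66 31
f 67 66 45
f 38 68 65
f 68 37 61
f 65 61 29
f 68 61 65
f 37 63 62
f 63 34 50
f 62 50 33
f 63 50 62
f 34 49 54
f 49 28 51
f 54 51 35
f 49 51 54
f 30 56 42
f 56 36 57
f 42 57 31
f 56 57 42
f 30 42 40
f 42 31 41
f 40 41 29
f 42 41 40
f 30 40 47
f 40 29 46
f 47 46 33
f 40 46 47
f 30 47 52
f 47 33 53
f 52 53 35
f 47 53 52
f 30 52 56
f 52 35 59
f 56 59 36
f 52 59 56
f 31 57 45
f 57 36 58
f 45 58 32
f 57 58 45
f 29 41 65
f 41 31 66
f 65 66 38
f 41 66 65
f 33 46 62
f 46 29 61
f 62 61 37
f 46 61 62
f 35 53 54
f 53 33 50
f 54 50 34
f 53 50 54
f 36 59 55
f 59 35 51
f 55 51 28
f 59 51 55
f 70 69 72
f 70 72 71
f 72 69 73
f 72 73 71
f 73 69 74
f 73 74 71
f 74 69 75
f 74 75 71
f 75 69 76
f 75 76 71
f 76 69 77
f 76 77 71
f 77 69 78
f 77 78 71
f 78 69 79
f 78 79 71
f 79 69 80
f 79 80 71
f 80 69 70
f 80 70 71



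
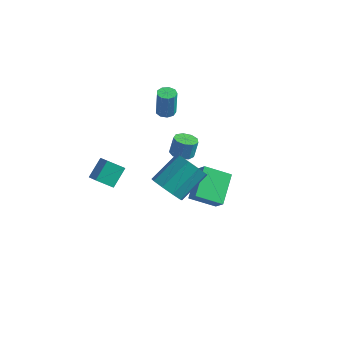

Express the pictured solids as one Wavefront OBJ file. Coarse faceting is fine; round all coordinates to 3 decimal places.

v -0.77 3.06 -1.546
v -0.083 2.812 -1.544
v 0.016 3.092 -0.413
v -0.67 3.34 -0.414
v -0.089 3.296 -1.664
v 0.01 3.577 -0.532
v -0.413 3.67 -1.728
v -0.314 3.951 -0.597
v -0.905 3.759 -1.707
v -0.806 4.039 -0.576
v -1.332 3.52 -1.611
v -1.233 3.801 -0.479
v -1.497 3.066 -1.484
v -1.398 3.346 -0.352
v -1.321 2.609 -1.386
v -1.222 2.889 -0.254
v -0.887 2.363 -1.363
v -0.788 2.643 -0.231
v -0.398 2.443 -1.425
v -0.299 2.723 -0.294
v -2.421 -3.16 -0.203
v -1.487 -3.703 0.405
v -2.429 -2.121 0.735
v -1.494 -2.664 1.344
v -1.666 -2.576 -0.844
v -0.731 -3.119 -0.235
v -1.673 -1.537 0.095
v -0.739 -2.08 0.703
v 0.827 1.559 -3.682
v 0.196 3.254 -2.557
v 2.029 2.526 -4.464
v 1.398 4.221 -3.339
v 1.502 1.319 -2.941
v 0.871 3.014 -1.816
v 2.704 2.286 -3.723
v 2.073 3.981 -2.598
v -0.88 1.739 2.949
v -0.314 1.693 2.9
v -0.174 1.614 4.602
v -0.74 1.661 4.651
v -0.416 2.068 2.926
v -0.275 1.99 4.628
v -0.734 2.29 2.962
v -0.593 2.212 4.664
v -1.121 2.254 2.992
v -0.981 2.175 4.695
v -1.396 1.977 3.002
v -1.255 1.899 4.705
v -1.429 1.589 2.987
v -1.288 1.51 4.69
v -1.205 1.271 2.954
v -1.065 1.193 4.656
v -0.83 1.172 2.918
v -0.689 1.094 4.621
v -0.478 1.339 2.897
v -0.337 1.26 4.599
v 2.891 -3.131 1.522
v 3.697 -3.677 1.94
v 4.155 -2.056 3.177
v 3.349 -1.509 2.758
v 3.925 -3.302 1.364
v 4.383 -1.68 2.6
v 3.67 -2.846 0.861
v 4.127 -1.225 2.097
v 3.05 -2.524 0.667
v 3.507 -0.902 1.904
v 2.356 -2.485 0.873
v 2.813 -0.864 2.11
v 1.912 -2.749 1.383
v 2.37 -1.127 2.62
v 1.927 -3.191 1.958
v 2.384 -1.57 3.194
v 2.393 -3.605 2.328
v 2.85 -1.984 3.565
v 3.092 -3.797 2.321
v 3.549 -2.176 3.558
f 2 1 5
f 2 5 3
f 3 5 6
f 3 6 4
f 5 1 7
f 5 7 6
f 6 7 8
f 6 8 4
f 7 1 9
f 7 9 8
f 8 9 10
f 8 10 4
f 9 1 11
f 9 11 10
f 10 11 12
f 10 12 4
f 11 1 13
f 11 13 12
f 12 13 14
f 12 14 4
f 13 1 15
f 13 15 14
f 14 15 16
f 14 16 4
f 15 1 17
f 15 17 16
f 16 17 18
f 16 18 4
f 17 1 19
f 17 19 18
f 18 19 20
f 18 20 4
f 19 1 2
f 19 2 20
f 20 2 3
f 20 3 4
f 22 24 21
f 25 22 21
f 21 24 23
f 23 25 21
f 22 28 24
f 26 22 25
f 26 28 22
f 24 28 23
f 27 25 23
f 23 28 27
f 27 26 25
f 28 26 27
f 30 32 29
f 33 30 29
f 29 32 31
f 31 33 29
f 30 36 32
f 34 30 33
f 34 36 30
f 32 36 31
f 35 33 31
f 31 36 35
f 35 34 33
f 36 34 35
f 38 37 41
f 38 41 39
f 39 41 42
f 39 42 40
f 41 37 43
f 41 43 42
f 42 43 44
f 42 44 40
f 43 37 45
f 43 45 44
f 44 45 46
f 44 46 40
f 45 37 47
f 45 47 46
f 46 47 48
f 46 48 40
f 47 37 49
f 47 49 48
f 48 49 50
f 48 50 40
f 49 37 51
f 49 51 50
f 50 51 52
f 50 52 40
f 51 37 53
f 51 53 52
f 52 53 54
f 52 54 40
f 53 37 55
f 53 55 54
f 54 55 56
f 54 56 40
f 55 37 38
f 55 38 56
f 56 38 39
f 56 39 40
f 58 57 61
f 58 61 59
f 59 61 62
f 59 62 60
f 61 57 63
f 61 63 62
f 62 63 64
f 62 64 60
f 63 57 65
f 63 65 64
f 64 65 66
f 64 66 60
f 65 57 67
f 65 67 66
f 66 67 68
f 66 68 60
f 67 57 69
f 67 69 68
f 68 69 70
f 68 70 60
f 69 57 71
f 69 71 70
f 70 71 72
f 70 72 60
f 71 57 73
f 71 73 72
f 72 73 74
f 72 74 60
f 73 57 75
f 73 75 74
f 74 75 76
f 74 76 60
f 75 57 58
f 75 58 76
f 76 58 59
f 76 59 60



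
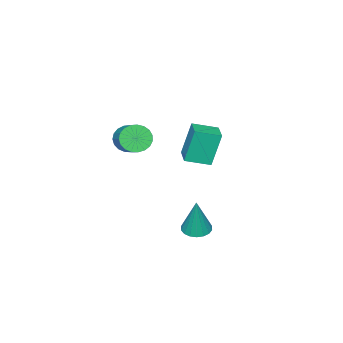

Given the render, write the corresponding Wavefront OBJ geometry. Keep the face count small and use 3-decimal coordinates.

v 1.484 2.804 -3.305
v 2.222 2.618 -3.423
v 1.896 3.096 -1.195
v 2.221 2.958 -3.47
v 2.073 3.267 -3.484
v 1.809 3.484 -3.463
v 1.48 3.566 -3.41
v 1.153 3.498 -3.337
v 0.891 3.292 -3.257
v 0.746 2.989 -3.187
v 0.748 2.649 -3.14
v 0.896 2.34 -3.126
v 1.16 2.123 -3.148
v 1.488 2.041 -3.2
v 1.816 2.109 -3.274
v 2.078 2.315 -3.353
v -4.456 -0.987 -2.169
v -4.951 -0.691 -0.129
v -3.516 -0.065 -2.075
v -4.012 0.232 -0.035
v -3.488 -2.012 -1.785
v -3.984 -1.715 0.255
v -2.549 -1.089 -1.691
v -3.044 -0.793 0.349
v -2.065 -4.321 -0.927
v -1.353 -4.477 -1.456
v -0.624 -3.434 -0.781
v -1.335 -3.279 -0.253
v -1.541 -4.219 -1.652
v -0.811 -3.176 -0.977
v -1.819 -3.978 -1.722
v -1.09 -2.936 -1.048
v -2.139 -3.797 -1.655
v -1.41 -2.755 -0.981
v -2.447 -3.707 -1.463
v -1.718 -2.665 -0.788
v -2.689 -3.723 -1.177
v -1.96 -2.68 -0.502
v -2.822 -3.842 -0.849
v -2.093 -2.8 -0.174
v -2.825 -4.044 -0.534
v -2.096 -3.002 0.141
v -2.696 -4.294 -0.287
v -1.967 -3.252 0.388
v -2.458 -4.549 -0.151
v -1.729 -3.507 0.524
v -2.152 -4.764 -0.149
v -1.423 -3.722 0.526
v -1.831 -4.903 -0.282
v -1.102 -3.861 0.393
v -1.55 -4.941 -0.526
v -0.821 -3.899 0.149
v -1.358 -4.872 -0.84
v -0.629 -3.83 -0.165
v -1.289 -4.708 -1.169
v -0.559 -3.665 -0.494
f 2 1 4
f 2 4 3
f 4 1 5
f 4 5 3
f 5 1 6
f 5 6 3
f 6 1 7
f 6 7 3
f 7 1 8
f 7 8 3
f 8 1 9
f 8 9 3
f 9 1 10
f 9 10 3
f 10 1 11
f 10 11 3
f 11 1 12
f 11 12 3
f 12 1 13
f 12 13 3
f 13 1 14
f 13 14 3
f 14 1 15
f 14 15 3
f 15 1 16
f 15 16 3
f 16 1 2
f 16 2 3
f 18 20 17
f 21 18 17
f 17 20 19
f 19 21 17
f 18 24 20
f 22 18 21
f 22 24 18
f 20 24 19
f 23 21 19
f 19 24 23
f 23 22 21
f 24 22 23
f 26 25 29
f 26 29 27
f 27 29 30
f 27 30 28
f 29 25 31
f 29 31 30
f 30 31 32
f 30 32 28
f 31 25 33
f 31 33 32
f 32 33 34
f 32 34 28
f 33 25 35
f 33 35 34
f 34 35 36
f 34 36 28
f 35 25 37
f 35 37 36
f 36 37 38
f 36 38 28
f 37 25 39
f 37 39 38
f 38 39 40
f 38 40 28
f 39 25 41
f 39 41 40
f 40 41 42
f 40 42 28
f 41 25 43
f 41 43 42
f 42 43 44
f 42 44 28
f 43 25 45
f 43 45 44
f 44 45 46
f 44 46 28
f 45 25 47
f 45 47 46
f 46 47 48
f 46 48 28
f 47 25 49
f 47 49 48
f 48 49 50
f 48 50 28
f 49 25 51
f 49 51 50
f 50 51 52
f 50 52 28
f 51 25 53
f 51 53 52
f 52 53 54
f 52 54 28
f 53 25 55
f 53 55 54
f 54 55 56
f 54 56 28
f 55 25 26
f 55 26 56
f 56 26 27
f 56 27 28



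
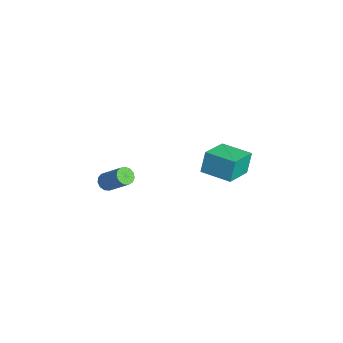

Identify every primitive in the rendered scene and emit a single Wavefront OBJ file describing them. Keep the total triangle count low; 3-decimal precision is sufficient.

v -4.774 4.02 -1.496
v -5.04 4.407 -0.198
v -3.317 5.094 -1.518
v -3.583 5.481 -0.221
v -3.657 2.519 -0.819
v -3.923 2.906 0.478
v -2.2 3.593 -0.842
v -2.466 3.98 0.456
v -3.612 -2.829 0.261
v -3.192 -3.112 0.024
v -2.087 -2.474 1.221
v -2.508 -2.191 1.459
v -3.201 -2.83 -0.118
v -2.096 -2.192 1.079
v -3.34 -2.548 -0.14
v -2.235 -1.91 1.058
v -3.566 -2.355 -0.034
v -2.461 -1.717 1.164
v -3.807 -2.313 0.166
v -2.702 -1.675 1.363
v -3.986 -2.434 0.395
v -2.881 -1.796 1.593
v -4.046 -2.681 0.583
v -2.941 -2.043 1.78
v -3.969 -2.975 0.668
v -2.864 -2.337 1.865
v -3.778 -3.222 0.624
v -2.673 -2.584 1.821
v -3.535 -3.345 0.465
v -2.43 -2.707 1.662
v -3.316 -3.304 0.241
v -2.211 -2.666 1.439
f 2 4 1
f 5 2 1
f 1 4 3
f 3 5 1
f 2 8 4
f 6 2 5
f 6 8 2
f 4 8 3
f 7 5 3
f 3 8 7
f 7 6 5
f 8 6 7
f 10 9 13
f 10 13 11
f 11 13 14
f 11 14 12
f 13 9 15
f 13 15 14
f 14 15 16
f 14 16 12
f 15 9 17
f 15 17 16
f 16 17 18
f 16 18 12
f 17 9 19
f 17 19 18
f 18 19 20
f 18 20 12
f 19 9 21
f 19 21 20
f 20 21 22
f 20 22 12
f 21 9 23
f 21 23 22
f 22 23 24
f 22 24 12
f 23 9 25
f 23 25 24
f 24 25 26
f 24 26 12
f 25 9 27
f 25 27 26
f 26 27 28
f 26 28 12
f 27 9 29
f 27 29 28
f 28 29 30
f 28 30 12
f 29 9 31
f 29 31 30
f 30 31 32
f 30 32 12
f 31 9 10
f 31 10 32
f 32 10 11
f 32 11 12



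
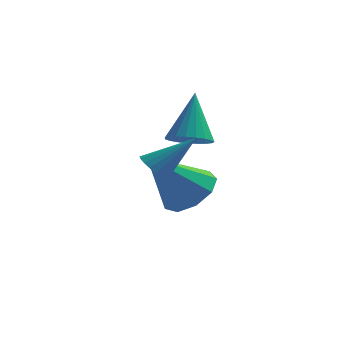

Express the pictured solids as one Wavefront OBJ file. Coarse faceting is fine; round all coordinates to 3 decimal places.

v -2.21 -2.608 1.482
v -1.814 -2.899 1.173
v -1.05 -2.192 2.578
v -1.803 -2.662 1.072
v -1.873 -2.414 1.051
v -2.01 -2.205 1.116
v -2.186 -2.075 1.254
v -2.367 -2.052 1.436
v -2.517 -2.138 1.628
v -2.606 -2.318 1.79
v -2.617 -2.555 1.892
v -2.547 -2.802 1.912
v -2.411 -3.012 1.847
v -2.234 -3.141 1.71
v -2.053 -3.165 1.527
v -1.903 -3.078 1.336
v -1.681 0.823 -0.851
v -0.919 0.203 -0.576
v -2.879 0.097 0.831
v -0.85 0.821 -0.26
v -1.169 1.44 -0.22
v -1.728 1.771 -0.476
v -2.265 1.658 -0.907
v -2.528 1.154 -1.312
v -2.395 0.496 -1.502
v -1.928 -0.009 -1.387
v -1.345 -0.125 -1.021
v -1.643 0.457 1.448
v -1.103 0.006 1.707
v -1.617 1.423 3.072
v -0.938 0.233 1.57
v -0.895 0.498 1.411
v -0.982 0.756 1.259
v -1.183 0.963 1.14
v -1.463 1.082 1.074
v -1.775 1.093 1.072
v -2.064 0.994 1.135
v -2.28 0.802 1.253
v -2.386 0.551 1.404
v -2.364 0.283 1.563
v -2.217 0.046 1.702
v -1.97 -0.121 1.797
v -1.668 -0.187 1.831
v -1.361 -0.142 1.8
f 2 1 4
f 2 4 3
f 4 1 5
f 4 5 3
f 5 1 6
f 5 6 3
f 6 1 7
f 6 7 3
f 7 1 8
f 7 8 3
f 8 1 9
f 8 9 3
f 9 1 10
f 9 10 3
f 10 1 11
f 10 11 3
f 11 1 12
f 11 12 3
f 12 1 13
f 12 13 3
f 13 1 14
f 13 14 3
f 14 1 15
f 14 15 3
f 15 1 16
f 15 16 3
f 16 1 2
f 16 2 3
f 18 17 20
f 18 20 19
f 20 17 21
f 20 21 19
f 21 17 22
f 21 22 19
f 22 17 23
f 22 23 19
f 23 17 24
f 23 24 19
f 24 17 25
f 24 25 19
f 25 17 26
f 25 26 19
f 26 17 27
f 26 27 19
f 27 17 18
f 27 18 19
f 29 28 31
f 29 31 30
f 31 28 32
f 31 32 30
f 32 28 33
f 32 33 30
f 33 28 34
f 33 34 30
f 34 28 35
f 34 35 30
f 35 28 36
f 35 36 30
f 36 28 37
f 36 37 30
f 37 28 38
f 37 38 30
f 38 28 39
f 38 39 30
f 39 28 40
f 39 40 30
f 40 28 41
f 40 41 30
f 41 28 42
f 41 42 30
f 42 28 43
f 42 43 30
f 43 28 44
f 43 44 30
f 44 28 29
f 44 29 30



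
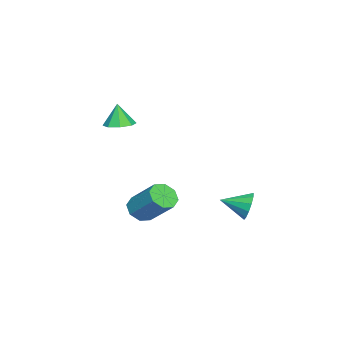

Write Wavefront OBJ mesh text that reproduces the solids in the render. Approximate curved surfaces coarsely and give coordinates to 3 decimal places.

v 2.458 -1.955 2.517
v 3.2 -1.662 2.659
v 2.282 -2.125 3.783
v 2.766 -1.219 2.659
v 2.152 -1.207 2.575
v 1.717 -1.633 2.457
v 1.716 -2.247 2.374
v 2.15 -2.69 2.375
v 2.764 -2.702 2.459
v 3.199 -2.276 2.576
v -0.245 3.763 -3.449
v 0.218 3.671 -4.192
v 0.125 2.397 -3.051
v 0.531 3.854 -3.854
v 0.598 4.009 -3.388
v 0.397 4.085 -2.941
v -0.007 4.059 -2.656
v -0.487 3.939 -2.622
v -0.89 3.763 -2.851
v -1.088 3.587 -3.27
v -1.018 3.467 -3.746
v -0.703 3.441 -4.128
v -0.242 3.517 -4.294
v 3.403 -0.576 -2.59
v 3.83 -1.158 -2.201
v 4.444 0.214 -0.821
v 4.017 0.796 -1.21
v 4.168 -0.866 -2.642
v 4.782 0.506 -1.262
v 4.058 -0.404 -3.052
v 4.672 0.968 -1.673
v 3.564 -0.043 -3.192
v 4.178 1.329 -1.812
v 2.976 0.006 -2.979
v 3.59 1.378 -1.599
v 2.638 -0.286 -2.538
v 3.252 1.086 -1.158
v 2.748 -0.748 -2.127
v 3.362 0.624 -0.748
v 3.242 -1.109 -1.988
v 3.856 0.263 -0.608
f 2 1 4
f 2 4 3
f 4 1 5
f 4 5 3
f 5 1 6
f 5 6 3
f 6 1 7
f 6 7 3
f 7 1 8
f 7 8 3
f 8 1 9
f 8 9 3
f 9 1 10
f 9 10 3
f 10 1 2
f 10 2 3
f 12 11 14
f 12 14 13
f 14 11 15
f 14 15 13
f 15 11 16
f 15 16 13
f 16 11 17
f 16 17 13
f 17 11 18
f 17 18 13
f 18 11 19
f 18 19 13
f 19 11 20
f 19 20 13
f 20 11 21
f 20 21 13
f 21 11 22
f 21 22 13
f 22 11 23
f 22 23 13
f 23 11 12
f 23 12 13
f 25 24 28
f 25 28 26
f 26 28 29
f 26 29 27
f 28 24 30
f 28 30 29
f 29 30 31
f 29 31 27
f 30 24 32
f 30 32 31
f 31 32 33
f 31 33 27
f 32 24 34
f 32 34 33
f 33 34 35
f 33 35 27
f 34 24 36
f 34 36 35
f 35 36 37
f 35 37 27
f 36 24 38
f 36 38 37
f 37 38 39
f 37 39 27
f 38 24 40
f 38 40 39
f 39 40 41
f 39 41 27
f 40 24 25
f 40 25 41
f 41 25 26
f 41 26 27



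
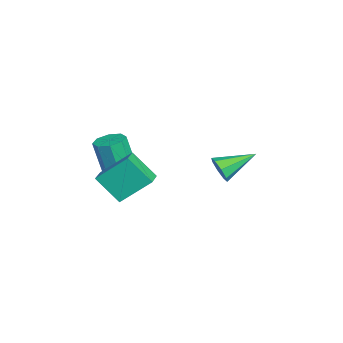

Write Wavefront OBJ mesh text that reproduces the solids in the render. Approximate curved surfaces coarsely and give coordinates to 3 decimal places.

v -0.024 -2.623 0.222
v 0.847 -2.596 0.345
v 0.595 -3.07 2.24
v -0.276 -3.097 2.118
v 0.553 -2 0.455
v 0.3 -2.474 2.35
v -0.079 -1.769 0.429
v -0.332 -2.244 2.324
v -0.679 -2.038 0.281
v -0.931 -2.513 2.177
v -0.895 -2.65 0.1
v -1.147 -3.124 1.995
v -0.6 -3.246 -0.01
v -0.853 -3.72 1.885
v 0.032 -3.476 0.016
v -0.221 -3.951 1.911
v 0.631 -3.207 0.163
v 0.379 -3.682 2.059
v 2.934 -3.541 1.831
v 2.899 -1.971 3.195
v 3.535 -2.393 0.525
v 3.5 -0.823 1.889
v 4.04 -3.777 2.131
v 4.005 -2.207 3.495
v 4.641 -2.629 0.825
v 4.606 -1.059 2.189
v 0.101 2.403 0.032
v 0.504 2.785 -0.598
v -0.541 4.297 0.768
v -0.104 2.637 -0.748
v -0.591 2.353 -0.441
v -0.674 2.098 0.144
v -0.302 2.022 0.663
v 0.305 2.17 0.813
v 0.793 2.454 0.506
v 0.875 2.709 -0.079
f 2 1 5
f 2 5 3
f 3 5 6
f 3 6 4
f 5 1 7
f 5 7 6
f 6 7 8
f 6 8 4
f 7 1 9
f 7 9 8
f 8 9 10
f 8 10 4
f 9 1 11
f 9 11 10
f 10 11 12
f 10 12 4
f 11 1 13
f 11 13 12
f 12 13 14
f 12 14 4
f 13 1 15
f 13 15 14
f 14 15 16
f 14 16 4
f 15 1 17
f 15 17 16
f 16 17 18
f 16 18 4
f 17 1 2
f 17 2 18
f 18 2 3
f 18 3 4
f 20 22 19
f 23 20 19
f 19 22 21
f 21 23 19
f 20 26 22
f 24 20 23
f 24 26 20
f 22 26 21
f 25 23 21
f 21 26 25
f 25 24 23
f 26 24 25
f 28 27 30
f 28 30 29
f 30 27 31
f 30 31 29
f 31 27 32
f 31 32 29
f 32 27 33
f 32 33 29
f 33 27 34
f 33 34 29
f 34 27 35
f 34 35 29
f 35 27 36
f 35 36 29
f 36 27 28
f 36 28 29



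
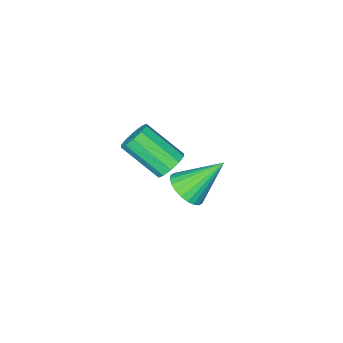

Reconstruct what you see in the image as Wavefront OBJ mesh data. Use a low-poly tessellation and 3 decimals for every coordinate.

v 1.437 -0.745 2.565
v 1.904 -0.517 2.59
v 2.37 -1.567 3.459
v 1.903 -1.795 3.435
v 1.723 -0.4 2.829
v 2.189 -1.45 3.698
v 1.433 -0.415 2.967
v 1.899 -1.464 3.836
v 1.145 -0.555 2.951
v 1.611 -1.605 3.82
v 0.968 -0.769 2.789
v 1.434 -1.818 3.658
v 0.97 -0.973 2.541
v 1.436 -2.023 3.41
v 1.151 -1.09 2.302
v 1.617 -2.14 3.171
v 1.441 -1.076 2.164
v 1.907 -2.125 3.033
v 1.729 -0.935 2.18
v 2.195 -1.985 3.049
v 1.906 -0.722 2.342
v 2.372 -1.771 3.211
v -0.082 -1.883 -0.426
v 0.428 -1.526 -0.178
v -1.018 -1.317 0.686
v 0.327 -1.357 -0.35
v 0.163 -1.269 -0.533
v -0.039 -1.273 -0.7
v -0.246 -1.371 -0.825
v -0.429 -1.546 -0.89
v -0.559 -1.773 -0.884
v -0.616 -2.016 -0.808
v -0.592 -2.24 -0.674
v -0.49 -2.409 -0.502
v -0.327 -2.498 -0.319
v -0.125 -2.493 -0.152
v 0.082 -2.396 -0.027
v 0.265 -2.22 0.037
v 0.395 -1.993 0.031
v 0.452 -1.75 -0.044
f 2 1 5
f 2 5 3
f 3 5 6
f 3 6 4
f 5 1 7
f 5 7 6
f 6 7 8
f 6 8 4
f 7 1 9
f 7 9 8
f 8 9 10
f 8 10 4
f 9 1 11
f 9 11 10
f 10 11 12
f 10 12 4
f 11 1 13
f 11 13 12
f 12 13 14
f 12 14 4
f 13 1 15
f 13 15 14
f 14 15 16
f 14 16 4
f 15 1 17
f 15 17 16
f 16 17 18
f 16 18 4
f 17 1 19
f 17 19 18
f 18 19 20
f 18 20 4
f 19 1 21
f 19 21 20
f 20 21 22
f 20 22 4
f 21 1 2
f 21 2 22
f 22 2 3
f 22 3 4
f 24 23 26
f 24 26 25
f 26 23 27
f 26 27 25
f 27 23 28
f 27 28 25
f 28 23 29
f 28 29 25
f 29 23 30
f 29 30 25
f 30 23 31
f 30 31 25
f 31 23 32
f 31 32 25
f 32 23 33
f 32 33 25
f 33 23 34
f 33 34 25
f 34 23 35
f 34 35 25
f 35 23 36
f 35 36 25
f 36 23 37
f 36 37 25
f 37 23 38
f 37 38 25
f 38 23 39
f 38 39 25
f 39 23 40
f 39 40 25
f 40 23 24
f 40 24 25



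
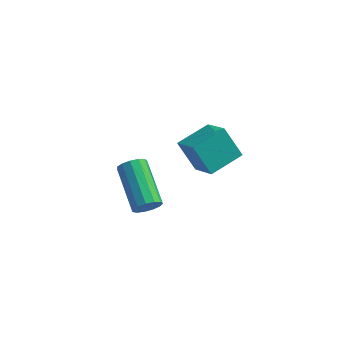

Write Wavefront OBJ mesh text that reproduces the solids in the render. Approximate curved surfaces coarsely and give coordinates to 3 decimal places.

v -0.436 1.365 3.257
v 0.403 0.511 4.076
v 0.39 2.467 3.56
v 1.229 1.613 4.379
v 0.331 1.087 2.181
v 1.17 0.233 3
v 1.157 2.189 2.484
v 1.996 1.335 3.303
v -1.635 1.492 -1.22
v -1.161 1.639 -0.883
v -2.251 3.135 -0.003
v -2.725 2.988 -0.34
v -1.137 1.823 -1.166
v -2.228 3.319 -0.286
v -1.271 1.901 -1.466
v -2.362 3.397 -0.586
v -1.521 1.85 -1.688
v -2.612 3.346 -0.808
v -1.807 1.685 -1.761
v -2.897 3.181 -0.881
v -2.038 1.459 -1.663
v -3.129 2.955 -0.783
v -2.141 1.243 -1.424
v -3.232 2.739 -0.544
v -2.083 1.106 -1.12
v -3.174 2.602 -0.24
v -1.883 1.092 -0.848
v -2.974 2.588 0.032
v -1.604 1.205 -0.694
v -2.695 2.701 0.186
v -1.335 1.409 -0.707
v -2.426 2.905 0.173
f 2 4 1
f 5 2 1
f 1 4 3
f 3 5 1
f 2 8 4
f 6 2 5
f 6 8 2
f 4 8 3
f 7 5 3
f 3 8 7
f 7 6 5
f 8 6 7
f 10 9 13
f 10 13 11
f 11 13 14
f 11 14 12
f 13 9 15
f 13 15 14
f 14 15 16
f 14 16 12
f 15 9 17
f 15 17 16
f 16 17 18
f 16 18 12
f 17 9 19
f 17 19 18
f 18 19 20
f 18 20 12
f 19 9 21
f 19 21 20
f 20 21 22
f 20 22 12
f 21 9 23
f 21 23 22
f 22 23 24
f 22 24 12
f 23 9 25
f 23 25 24
f 24 25 26
f 24 26 12
f 25 9 27
f 25 27 26
f 26 27 28
f 26 28 12
f 27 9 29
f 27 29 28
f 28 29 30
f 28 30 12
f 29 9 31
f 29 31 30
f 30 31 32
f 30 32 12
f 31 9 10
f 31 10 32
f 32 10 11
f 32 11 12



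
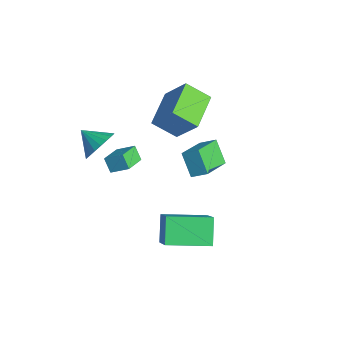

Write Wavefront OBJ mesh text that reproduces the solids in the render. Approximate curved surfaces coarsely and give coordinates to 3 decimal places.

v -1.413 2.906 -3.651
v -0.47 1.485 -2.883
v -0.895 3.51 -3.169
v 0.047 2.089 -2.401
v -0.507 2.951 -4.679
v 0.435 1.53 -3.911
v 0.01 3.555 -4.197
v 0.953 2.134 -3.429
v -1.349 -2.23 -1.389
v -0.772 -2.453 -0.681
v -2.291 -2.77 -0.791
v -0.904 -2.101 -0.571
v -1.113 -1.772 -0.602
v -1.362 -1.522 -0.769
v -1.609 -1.395 -1.044
v -1.811 -1.411 -1.378
v -1.934 -1.57 -1.714
v -1.955 -1.842 -1.994
v -1.871 -2.181 -2.169
v -1.697 -2.529 -2.209
v -1.463 -2.825 -2.107
v -1.209 -3.018 -1.881
v -0.979 -3.075 -1.57
v -0.813 -2.985 -1.228
v -0.74 -2.765 -0.913
v -2.263 -1.026 -3.137
v -1.691 -0.34 -2.604
v -1.754 -0.946 -3.787
v -1.182 -0.26 -3.254
v -1.538 -1.98 -2.686
v -0.966 -1.294 -2.153
v -1.029 -1.9 -3.336
v -0.457 -1.214 -2.803
v 0.453 0.78 -0.337
v -0.242 -0.156 0.492
v -0.876 2.11 0.052
v -1.571 1.174 0.88
v 1.451 1.346 1.14
v 0.756 0.41 1.968
v 0.122 2.676 1.528
v -0.573 1.74 2.357
v 3.101 -1.378 -4.907
v 2.163 -0.868 -3.911
v 3.911 0.588 -5.15
v 2.973 1.097 -4.154
v 4.467 -1.757 -3.426
v 3.529 -1.248 -2.43
v 5.277 0.208 -3.669
v 4.339 0.718 -2.673
f 2 4 1
f 5 2 1
f 1 4 3
f 3 5 1
f 2 8 4
f 6 2 5
f 6 8 2
f 4 8 3
f 7 5 3
f 3 8 7
f 7 6 5
f 8 6 7
f 10 9 12
f 10 12 11
f 12 9 13
f 12 13 11
f 13 9 14
f 13 14 11
f 14 9 15
f 14 15 11
f 15 9 16
f 15 16 11
f 16 9 17
f 16 17 11
f 17 9 18
f 17 18 11
f 18 9 19
f 18 19 11
f 19 9 20
f 19 20 11
f 20 9 21
f 20 21 11
f 21 9 22
f 21 22 11
f 22 9 23
f 22 23 11
f 23 9 24
f 23 24 11
f 24 9 25
f 24 25 11
f 25 9 10
f 25 10 11
f 27 29 26
f 30 27 26
f 26 29 28
f 28 30 26
f 27 33 29
f 31 27 30
f 31 33 27
f 29 33 28
f 32 30 28
f 28 33 32
f 32 31 30
f 33 31 32
f 35 37 34
f 38 35 34
f 34 37 36
f 36 38 34
f 35 41 37
f 39 35 38
f 39 41 35
f 37 41 36
f 40 38 36
f 36 41 40
f 40 39 38
f 41 39 40
f 43 45 42
f 46 43 42
f 42 45 44
f 44 46 42
f 43 49 45
f 47 43 46
f 47 49 43
f 45 49 44
f 48 46 44
f 44 49 48
f 48 47 46
f 49 47 48



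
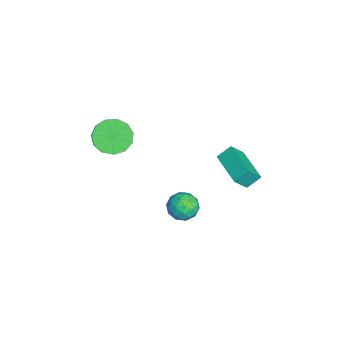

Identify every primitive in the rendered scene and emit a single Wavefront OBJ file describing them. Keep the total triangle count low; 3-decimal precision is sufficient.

v -0.701 0.996 -1.159
v -0.074 0.584 -1.682
v -0.546 -0.064 -0.138
v 0.081 -0.476 -0.661
v 0.271 0.327 -0.266
v 0.175 0.982 -0.898
v -0.795 -0.462 -0.922
v -0.891 0.193 -1.554
v -0.133 -0.317 -1.536
v 0.527 0.17 -1.131
v -1.147 0.35 -0.689
v -0.487 0.837 -0.284
v -0.401 0.883 -1.51
v -0.219 -0.363 -0.31
v -0.107 0.109 -0.078
v 0.262 -0.133 -0.385
v -0.255 1.117 -1.049
v 0.114 0.875 -1.357
v 0.317 0.724 -0.524
v -0.734 -0.355 -0.463
v -0.365 -0.597 -0.771
v -0.882 0.653 -1.435
v -0.513 0.411 -1.742
v -0.937 -0.204 -1.296
v -0.067 0.111 -1.732
v 0.024 -0.512 -1.132
v -0.491 -0.504 -1.285
v -0.547 -0.119 -1.656
v 0.32 0.397 -1.494
v 0.412 -0.225 -0.893
v 0.524 0.247 -0.661
v 0.467 0.632 -1.032
v 0.286 -0.132 -1.408
v -1.032 0.745 -0.927
v -0.94 0.123 -0.326
v -1.087 -0.112 -0.788
v -1.144 0.273 -1.159
v -0.644 1.032 -0.688
v -0.553 0.409 -0.088
v -0.073 0.639 -0.164
v -0.129 1.024 -0.535
v -0.906 0.652 -0.412
v -2.643 2.822 0.333
v -2.264 2.129 1.289
v -2.869 3.566 0.962
v -2.49 2.873 1.918
v -0.71 3.587 0.122
v -0.331 2.894 1.078
v -0.936 4.331 0.751
v -0.557 3.638 1.707
v -3.489 -3.269 2.081
v -2.719 -3.245 1.31
v -1.941 -3.207 2.087
v -2.711 -3.231 2.859
v -2.865 -2.66 1.427
v -2.087 -2.622 2.204
v -3.209 -2.269 1.752
v -2.431 -2.23 2.529
v -3.642 -2.195 2.181
v -2.864 -2.156 2.958
v -4.026 -2.462 2.579
v -3.249 -2.423 3.356
v -4.24 -2.985 2.819
v -3.462 -2.947 3.596
v -4.215 -3.599 2.824
v -3.438 -3.561 3.601
v -3.96 -4.108 2.594
v -3.182 -4.069 3.371
v -3.555 -4.351 2.201
v -2.778 -4.312 2.978
v -3.129 -4.25 1.77
v -2.352 -4.212 2.547
v -2.817 -3.838 1.438
v -2.04 -3.8 2.215
f 1 38 17
f 38 12 41
f 17 41 6
f 38 41 17
f 1 17 13
f 17 6 18
f 13 18 2
f 17 18 13
f 1 13 22
f 13 2 23
f 22 23 8
f 13 23 22
f 1 22 34
f 22 8 37
f 34 37 11
f 22 37 34
f 1 34 38
f 34 11 42
f 38 42 12
f 34 42 38
f 2 18 29
f 18 6 32
f 29 32 10
f 18 32 29
f 6 41 19
f 41 12 40
f 19 40 5
f 41 40 19
f 12 42 39
f 42 11 35
f 39 35 3
f 42 35 39
f 11 37 36
f 37 8 24
f 36 24 7
f 37 24 36
f 8 23 28
f 23 2 25
f 28 25 9
f 23 25 28
f 4 30 16
f 30 10 31
f 16 31 5
f 30 31 16
f 4 16 14
f 16 5 15
f 14 15 3
f 16 15 14
f 4 14 21
f 14 3 20
f 21 20 7
f 14 20 21
f 4 21 26
f 21 7 27
f 26 27 9
f 21 27 26
f 4 26 30
f 26 9 33
f 30 33 10
f 26 33 30
f 5 31 19
f 31 10 32
f 19 32 6
f 31 32 19
f 3 15 39
f 15 5 40
f 39 40 12
f 15 40 39
f 7 20 36
f 20 3 35
f 36 35 11
f 20 35 36
f 9 27 28
f 27 7 24
f 28 24 8
f 27 24 28
f 10 33 29
f 33 9 25
f 29 25 2
f 33 25 29
f 44 46 43
f 47 44 43
f 43 46 45
f 45 47 43
f 44 50 46
f 48 44 47
f 48 50 44
f 46 50 45
f 49 47 45
f 45 50 49
f 49 48 47
f 50 48 49
f 52 51 55
f 52 55 53
f 53 55 56
f 53 56 54
f 55 51 57
f 55 57 56
f 56 57 58
f 56 58 54
f 57 51 59
f 57 59 58
f 58 59 60
f 58 60 54
f 59 51 61
f 59 61 60
f 60 61 62
f 60 62 54
f 61 51 63
f 61 63 62
f 62 63 64
f 62 64 54
f 63 51 65
f 63 65 64
f 64 65 66
f 64 66 54
f 65 51 67
f 65 67 66
f 66 67 68
f 66 68 54
f 67 51 69
f 67 69 68
f 68 69 70
f 68 70 54
f 69 51 71
f 69 71 70
f 70 71 72
f 70 72 54
f 71 51 73
f 71 73 72
f 72 73 74
f 72 74 54
f 73 51 52
f 73 52 74
f 74 52 53
f 74 53 54



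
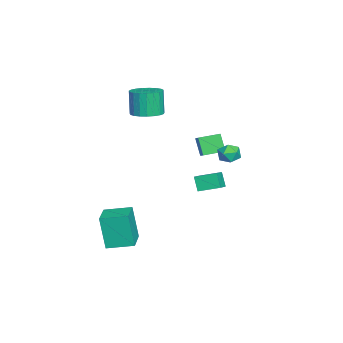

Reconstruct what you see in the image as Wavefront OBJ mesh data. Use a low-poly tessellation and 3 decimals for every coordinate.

v 2.411 -3.449 -4.485
v 2.046 -3.836 -2.392
v 2.36 -1.865 -4.201
v 1.994 -2.252 -2.108
v 4.086 -3.448 -4.192
v 3.72 -3.835 -2.099
v 4.034 -1.864 -3.908
v 3.669 -2.251 -1.815
v 3.064 3.619 3.56
v 3.414 3.762 2.953
v 3.326 2.498 3.447
v 3.676 2.641 2.84
v 3.938 2.867 3.465
v 3.777 3.56 3.535
v 2.963 2.7 2.865
v 2.802 3.393 2.935
v 3.351 3.194 2.523
v 3.954 3.297 2.894
v 2.786 2.963 3.506
v 3.389 3.066 3.877
v -2.75 0.759 0.932
v -1.798 1.01 1.508
v -3.168 1.968 1.096
v -2.216 2.219 1.672
v -2.184 1.101 -0.152
v -1.232 1.352 0.424
v -2.602 2.31 0.012
v -1.65 2.561 0.588
v -2.502 -1.952 2.933
v -1.59 -2.237 3.151
v -2.006 -2.332 4.766
v -2.918 -2.048 4.547
v -1.562 -1.831 3.183
v -1.978 -1.926 4.797
v -1.697 -1.447 3.17
v -2.113 -1.542 4.785
v -1.97 -1.15 3.117
v -2.387 -1.245 4.732
v -2.336 -0.992 3.032
v -2.753 -1.087 4.647
v -2.731 -1 2.93
v -3.147 -1.095 4.544
v -3.085 -1.172 2.828
v -3.502 -1.267 4.443
v -3.339 -1.48 2.744
v -3.756 -1.575 4.359
v -3.448 -1.869 2.693
v -3.865 -1.964 4.308
v -3.394 -2.273 2.684
v -3.81 -2.368 4.298
v -3.185 -2.621 2.717
v -3.601 -2.716 4.331
v -2.858 -2.854 2.788
v -3.274 -2.949 4.402
v -2.469 -2.931 2.883
v -2.886 -3.026 4.498
v -2.086 -2.838 2.988
v -2.503 -2.933 4.602
v -1.775 -2.593 3.083
v -2.192 -2.688 4.697
v -3.843 0.897 -2.751
v -2.748 0.692 -2.23
v -3.793 2.204 -2.343
v -2.697 1.999 -1.822
v -3.363 1.161 -3.658
v -2.267 0.956 -3.137
v -3.312 2.468 -3.25
v -2.217 2.263 -2.729
f 2 4 1
f 5 2 1
f 1 4 3
f 3 5 1
f 2 8 4
f 6 2 5
f 6 8 2
f 4 8 3
f 7 5 3
f 3 8 7
f 7 6 5
f 8 6 7
f 9 20 14
f 9 14 10
f 9 10 16
f 9 16 19
f 9 19 20
f 10 14 18
f 14 20 13
f 20 19 11
f 19 16 15
f 16 10 17
f 12 18 13
f 12 13 11
f 12 11 15
f 12 15 17
f 12 17 18
f 13 18 14
f 11 13 20
f 15 11 19
f 17 15 16
f 18 17 10
f 22 24 21
f 25 22 21
f 21 24 23
f 23 25 21
f 22 28 24
f 26 22 25
f 26 28 22
f 24 28 23
f 27 25 23
f 23 28 27
f 27 26 25
f 28 26 27
f 30 29 33
f 30 33 31
f 31 33 34
f 31 34 32
f 33 29 35
f 33 35 34
f 34 35 36
f 34 36 32
f 35 29 37
f 35 37 36
f 36 37 38
f 36 38 32
f 37 29 39
f 37 39 38
f 38 39 40
f 38 40 32
f 39 29 41
f 39 41 40
f 40 41 42
f 40 42 32
f 41 29 43
f 41 43 42
f 42 43 44
f 42 44 32
f 43 29 45
f 43 45 44
f 44 45 46
f 44 46 32
f 45 29 47
f 45 47 46
f 46 47 48
f 46 48 32
f 47 29 49
f 47 49 48
f 48 49 50
f 48 50 32
f 49 29 51
f 49 51 50
f 50 51 52
f 50 52 32
f 51 29 53
f 51 53 52
f 52 53 54
f 52 54 32
f 53 29 55
f 53 55 54
f 54 55 56
f 54 56 32
f 55 29 57
f 55 57 56
f 56 57 58
f 56 58 32
f 57 29 59
f 57 59 58
f 58 59 60
f 58 60 32
f 59 29 30
f 59 30 60
f 60 30 31
f 60 31 32
f 62 64 61
f 65 62 61
f 61 64 63
f 63 65 61
f 62 68 64
f 66 62 65
f 66 68 62
f 64 68 63
f 67 65 63
f 63 68 67
f 67 66 65
f 68 66 67



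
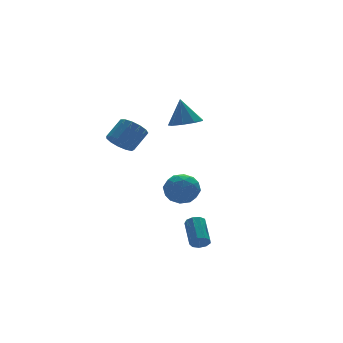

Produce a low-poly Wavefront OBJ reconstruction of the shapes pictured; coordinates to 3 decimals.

v -1.626 3.486 -2.869
v -0.542 3.517 -2.662
v -1.598 1.703 -2.758
v -0.514 1.734 -2.551
v -1.23 2.111 -1.8
v -1.248 3.212 -1.869
v -0.892 2.008 -3.551
v -0.91 3.109 -3.62
v -0.089 2.603 -3.083
v -0.298 2.666 -2.001
v -1.842 2.554 -3.419
v -2.051 2.617 -2.337
v -1.087 3.658 -2.775
v -1.053 1.562 -2.645
v -1.474 1.784 -2.204
v -0.837 1.801 -2.082
v -1.502 3.479 -2.309
v -0.864 3.497 -2.187
v -1.269 2.671 -1.681
v -1.276 1.723 -3.233
v -0.638 1.741 -3.111
v -1.303 3.419 -3.338
v -0.666 3.436 -3.216
v -0.871 2.549 -3.739
v -0.183 3.139 -2.901
v -0.166 2.091 -2.836
v -0.389 2.252 -3.424
v -0.399 2.899 -3.464
v -0.306 3.176 -2.265
v -0.289 2.128 -2.2
v -0.71 2.35 -1.759
v -0.72 2.997 -1.799
v -0.039 2.639 -2.513
v -1.851 3.092 -3.22
v -1.834 2.044 -3.155
v -1.42 2.223 -3.621
v -1.43 2.87 -3.661
v -1.974 3.129 -2.584
v -1.957 2.081 -2.519
v -1.741 2.321 -1.956
v -1.751 2.968 -1.996
v -2.101 2.581 -2.907
v -3.212 -2.974 -4.119
v -2.795 -2.896 -4.5
v -2.271 -1.489 -3.642
v -2.688 -1.566 -3.261
v -3.117 -2.707 -4.614
v -2.592 -1.3 -3.755
v -3.483 -2.643 -4.497
v -2.958 -1.235 -3.638
v -3.722 -2.733 -4.202
v -3.198 -1.326 -3.343
v -3.723 -2.936 -3.869
v -3.199 -1.529 -3.011
v -3.485 -3.156 -3.653
v -2.96 -1.749 -2.795
v -3.119 -3.291 -3.656
v -2.595 -1.884 -2.797
v -2.797 -3.278 -3.875
v -2.272 -1.871 -3.016
v -2.669 -3.122 -4.208
v -2.145 -1.715 -3.349
v -1.486 1.462 2.761
v -0.52 1.322 2.847
v -1.554 1.978 4.359
v -0.644 1.947 2.64
v -1.161 2.345 2.489
v -1.831 2.33 2.466
v -2.339 1.909 2.581
v -2.449 1.278 2.78
v -2.108 0.733 2.971
v -1.476 0.53 3.063
v -0.849 0.762 3.015
v -4.272 3.789 0.979
v -3.65 3.595 0.357
v -2.587 3.917 1.32
v -3.208 4.111 1.941
v -3.754 4.088 0.306
v -2.69 4.411 1.269
v -4.022 4.487 0.469
v -2.958 4.809 1.431
v -4.369 4.664 0.793
v -3.306 4.986 1.756
v -4.685 4.563 1.176
v -3.622 4.886 2.139
v -4.87 4.217 1.497
v -3.807 4.539 2.46
v -4.865 3.734 1.653
v -3.802 4.056 2.615
v -4.672 3.269 1.595
v -3.609 3.591 2.557
v -4.351 2.969 1.341
v -3.288 3.291 2.304
v -4.005 2.929 0.972
v -2.942 3.251 1.935
v -3.744 3.162 0.606
v -2.681 3.485 1.568
f 1 38 17
f 38 12 41
f 17 41 6
f 38 41 17
f 1 17 13
f 17 6 18
f 13 18 2
f 17 18 13
f 1 13 22
f 13 2 23
f 22 23 8
f 13 23 22
f 1 22 34
f 22 8 37
f 34 37 11
f 22 37 34
f 1 34 38
f 34 11 42
f 38 42 12
f 34 42 38
f 2 18 29
f 18 6 32
f 29 32 10
f 18 32 29
f 6 41 19
f 41 12 40
f 19 40 5
f 41 40 19
f 12 42 39
f 42 11 35
f 39 35 3
f 42 35 39
f 11 37 36
f 37 8 24
f 36 24 7
f 37 24 36
f 8 23 28
f 23 2 25
f 28 25 9
f 23 25 28
f 4 30 16
f 30 10 31
f 16 31 5
f 30 31 16
f 4 16 14
f 16 5 15
f 14 15 3
f 16 15 14
f 4 14 21
f 14 3 20
f 21 20 7
f 14 20 21
f 4 21 26
f 21 7 27
f 26 27 9
f 21 27 26
f 4 26 30
f 26 9 33
f 30 33 10
f 26 33 30
f 5 31 19
f 31 10 32
f 19 32 6
f 31 32 19
f 3 15 39
f 15 5 40
f 39 40 12
f 15 40 39
f 7 20 36
f 20 3 35
f 36 35 11
f 20 35 36
f 9 27 28
f 27 7 24
f 28 24 8
f 27 24 28
f 10 33 29
f 33 9 25
f 29 25 2
f 33 25 29
f 44 43 47
f 44 47 45
f 45 47 48
f 45 48 46
f 47 43 49
f 47 49 48
f 48 49 50
f 48 50 46
f 49 43 51
f 49 51 50
f 50 51 52
f 50 52 46
f 51 43 53
f 51 53 52
f 52 53 54
f 52 54 46
f 53 43 55
f 53 55 54
f 54 55 56
f 54 56 46
f 55 43 57
f 55 57 56
f 56 57 58
f 56 58 46
f 57 43 59
f 57 59 58
f 58 59 60
f 58 60 46
f 59 43 61
f 59 61 60
f 60 61 62
f 60 62 46
f 61 43 44
f 61 44 62
f 62 44 45
f 62 45 46
f 64 63 66
f 64 66 65
f 66 63 67
f 66 67 65
f 67 63 68
f 67 68 65
f 68 63 69
f 68 69 65
f 69 63 70
f 69 70 65
f 70 63 71
f 70 71 65
f 71 63 72
f 71 72 65
f 72 63 73
f 72 73 65
f 73 63 64
f 73 64 65
f 75 74 78
f 75 78 76
f 76 78 79
f 76 79 77
f 78 74 80
f 78 80 79
f 79 80 81
f 79 81 77
f 80 74 82
f 80 82 81
f 81 82 83
f 81 83 77
f 82 74 84
f 82 84 83
f 83 84 85
f 83 85 77
f 84 74 86
f 84 86 85
f 85 86 87
f 85 87 77
f 86 74 88
f 86 88 87
f 87 88 89
f 87 89 77
f 88 74 90
f 88 90 89
f 89 90 91
f 89 91 77
f 90 74 92
f 90 92 91
f 91 92 93
f 91 93 77
f 92 74 94
f 92 94 93
f 93 94 95
f 93 95 77
f 94 74 96
f 94 96 95
f 95 96 97
f 95 97 77
f 96 74 75
f 96 75 97
f 97 75 76
f 97 76 77

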